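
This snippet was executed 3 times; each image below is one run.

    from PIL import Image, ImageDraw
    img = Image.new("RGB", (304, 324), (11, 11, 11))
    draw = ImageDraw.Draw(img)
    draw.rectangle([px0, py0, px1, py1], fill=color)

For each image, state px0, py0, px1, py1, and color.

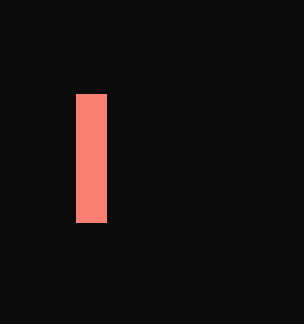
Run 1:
px0 = 76; py0 = 94; px1 = 106; py1 = 222; color = 'salmon'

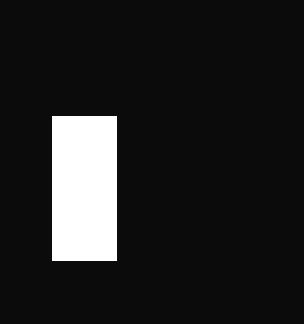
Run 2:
px0 = 52; py0 = 116; px1 = 116; py1 = 260; color = 'white'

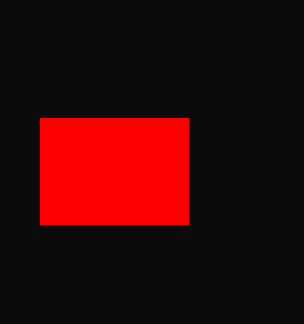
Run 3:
px0 = 40, py0 = 118, px1 = 188, py1 = 224, color = 'red'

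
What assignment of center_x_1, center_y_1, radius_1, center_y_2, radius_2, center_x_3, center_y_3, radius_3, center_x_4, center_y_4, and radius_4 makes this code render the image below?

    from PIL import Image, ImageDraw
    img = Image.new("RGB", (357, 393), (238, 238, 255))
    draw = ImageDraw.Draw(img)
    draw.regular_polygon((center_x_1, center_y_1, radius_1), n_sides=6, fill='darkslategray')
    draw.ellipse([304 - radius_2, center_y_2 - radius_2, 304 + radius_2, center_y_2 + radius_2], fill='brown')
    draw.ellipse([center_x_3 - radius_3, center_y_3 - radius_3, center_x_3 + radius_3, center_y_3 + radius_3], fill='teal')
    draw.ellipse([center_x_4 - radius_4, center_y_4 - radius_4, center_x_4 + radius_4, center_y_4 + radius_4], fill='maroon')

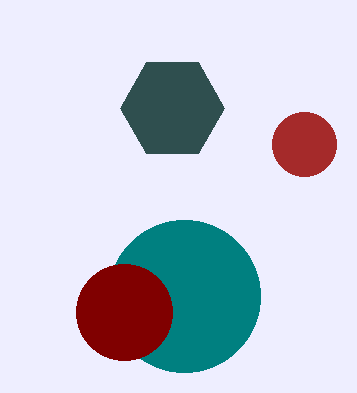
center_x_1 = 172
center_y_1 = 108
radius_1 = 52
center_y_2 = 144
radius_2 = 32
center_x_3 = 184
center_y_3 = 296
radius_3 = 76
center_x_4 = 124
center_y_4 = 312
radius_4 = 48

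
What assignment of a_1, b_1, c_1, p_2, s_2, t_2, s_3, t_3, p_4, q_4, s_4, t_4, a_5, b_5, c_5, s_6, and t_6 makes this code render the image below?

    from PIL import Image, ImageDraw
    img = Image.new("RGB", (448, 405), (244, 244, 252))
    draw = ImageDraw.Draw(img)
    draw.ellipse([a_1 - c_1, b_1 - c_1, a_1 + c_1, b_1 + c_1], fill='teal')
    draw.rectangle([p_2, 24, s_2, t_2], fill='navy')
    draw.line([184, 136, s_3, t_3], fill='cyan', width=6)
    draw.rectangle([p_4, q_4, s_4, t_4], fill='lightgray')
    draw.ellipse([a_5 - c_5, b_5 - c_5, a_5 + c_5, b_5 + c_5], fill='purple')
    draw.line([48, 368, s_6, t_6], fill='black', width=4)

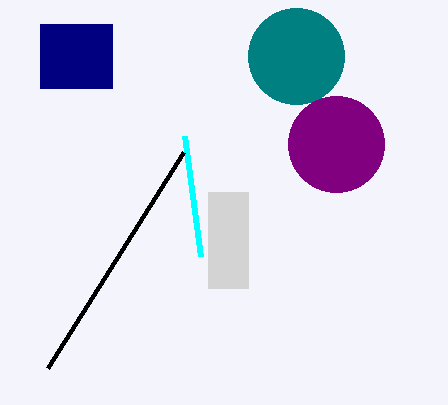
a_1 = 296
b_1 = 56
c_1 = 48
p_2 = 40
s_2 = 112
t_2 = 88
s_3 = 200
t_3 = 256
p_4 = 208
q_4 = 192
s_4 = 248
t_4 = 288
a_5 = 336
b_5 = 144
c_5 = 48
s_6 = 184
t_6 = 152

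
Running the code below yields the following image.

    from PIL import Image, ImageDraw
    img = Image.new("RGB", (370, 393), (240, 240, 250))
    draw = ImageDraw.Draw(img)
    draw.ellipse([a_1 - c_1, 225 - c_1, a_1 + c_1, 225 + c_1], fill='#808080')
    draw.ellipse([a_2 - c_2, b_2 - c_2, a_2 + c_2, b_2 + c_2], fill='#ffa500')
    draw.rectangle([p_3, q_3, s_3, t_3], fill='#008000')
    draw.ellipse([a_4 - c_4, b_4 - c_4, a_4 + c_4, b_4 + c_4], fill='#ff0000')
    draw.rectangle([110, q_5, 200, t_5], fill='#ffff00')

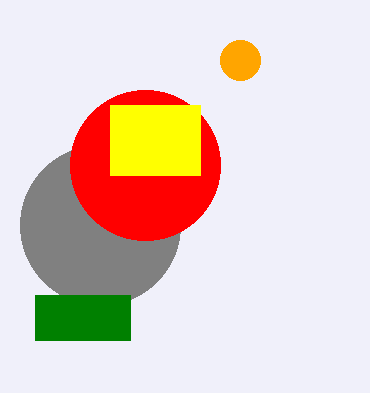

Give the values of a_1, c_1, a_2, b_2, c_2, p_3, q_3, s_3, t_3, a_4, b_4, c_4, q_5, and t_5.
a_1 = 100
c_1 = 80
a_2 = 240
b_2 = 60
c_2 = 20
p_3 = 35
q_3 = 295
s_3 = 130
t_3 = 340
a_4 = 145
b_4 = 165
c_4 = 75
q_5 = 105
t_5 = 175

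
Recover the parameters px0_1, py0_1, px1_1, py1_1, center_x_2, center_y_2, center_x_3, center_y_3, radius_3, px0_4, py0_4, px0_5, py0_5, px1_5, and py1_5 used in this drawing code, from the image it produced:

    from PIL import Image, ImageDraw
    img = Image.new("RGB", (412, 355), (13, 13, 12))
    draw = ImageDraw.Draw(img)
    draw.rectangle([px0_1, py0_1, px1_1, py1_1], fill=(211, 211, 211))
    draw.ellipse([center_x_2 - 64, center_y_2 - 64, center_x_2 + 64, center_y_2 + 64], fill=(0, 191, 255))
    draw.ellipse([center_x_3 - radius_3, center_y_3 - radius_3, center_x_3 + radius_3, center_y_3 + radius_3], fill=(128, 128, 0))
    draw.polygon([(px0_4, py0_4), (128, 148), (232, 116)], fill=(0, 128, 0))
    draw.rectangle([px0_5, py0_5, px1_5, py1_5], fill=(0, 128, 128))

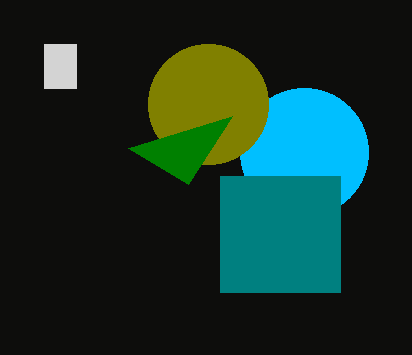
px0_1 = 44
py0_1 = 44
px1_1 = 76
py1_1 = 88
center_x_2 = 304
center_y_2 = 152
center_x_3 = 208
center_y_3 = 104
radius_3 = 60
px0_4 = 188
py0_4 = 184
px0_5 = 220
py0_5 = 176
px1_5 = 340
py1_5 = 292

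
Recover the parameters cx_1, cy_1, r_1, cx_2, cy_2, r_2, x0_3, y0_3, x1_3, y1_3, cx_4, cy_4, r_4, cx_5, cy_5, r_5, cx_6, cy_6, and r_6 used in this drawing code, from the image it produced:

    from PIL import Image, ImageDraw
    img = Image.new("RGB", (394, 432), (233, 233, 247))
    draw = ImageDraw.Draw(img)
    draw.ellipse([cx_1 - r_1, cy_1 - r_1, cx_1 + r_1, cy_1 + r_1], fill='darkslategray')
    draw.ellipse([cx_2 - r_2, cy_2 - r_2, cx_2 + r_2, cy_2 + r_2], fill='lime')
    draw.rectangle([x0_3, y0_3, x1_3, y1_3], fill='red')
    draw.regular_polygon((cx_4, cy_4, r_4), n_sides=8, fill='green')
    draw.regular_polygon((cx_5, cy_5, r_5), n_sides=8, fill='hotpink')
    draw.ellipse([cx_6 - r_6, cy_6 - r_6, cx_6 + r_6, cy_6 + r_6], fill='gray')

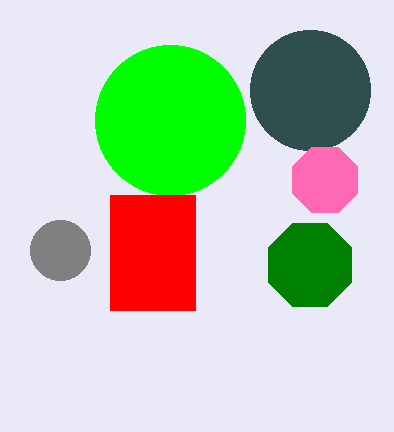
cx_1 = 310, cy_1 = 90, r_1 = 60, cx_2 = 170, cy_2 = 120, r_2 = 75, x0_3 = 110, y0_3 = 195, x1_3 = 195, y1_3 = 310, cx_4 = 310, cy_4 = 265, r_4 = 45, cx_5 = 325, cy_5 = 180, r_5 = 35, cx_6 = 60, cy_6 = 250, r_6 = 30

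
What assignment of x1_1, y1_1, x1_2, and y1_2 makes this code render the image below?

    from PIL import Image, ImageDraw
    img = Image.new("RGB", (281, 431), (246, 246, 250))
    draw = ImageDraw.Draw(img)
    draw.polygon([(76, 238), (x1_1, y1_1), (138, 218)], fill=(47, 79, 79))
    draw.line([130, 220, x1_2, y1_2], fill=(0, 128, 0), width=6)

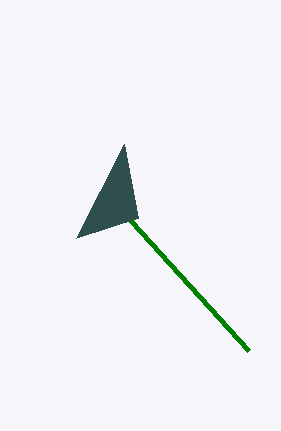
x1_1 = 124; y1_1 = 144; x1_2 = 248; y1_2 = 350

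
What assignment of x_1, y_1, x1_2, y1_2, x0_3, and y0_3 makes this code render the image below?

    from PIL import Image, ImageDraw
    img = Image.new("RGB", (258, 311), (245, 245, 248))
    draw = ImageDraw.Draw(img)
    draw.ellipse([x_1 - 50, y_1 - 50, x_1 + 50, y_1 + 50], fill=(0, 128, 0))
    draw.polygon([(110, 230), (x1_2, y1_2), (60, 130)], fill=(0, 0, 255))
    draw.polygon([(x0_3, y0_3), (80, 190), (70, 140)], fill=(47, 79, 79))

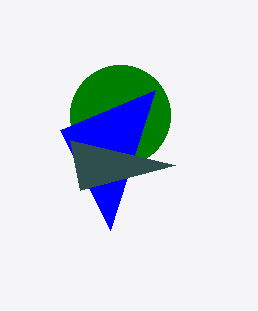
x_1 = 120; y_1 = 115; x1_2 = 155; y1_2 = 90; x0_3 = 175; y0_3 = 165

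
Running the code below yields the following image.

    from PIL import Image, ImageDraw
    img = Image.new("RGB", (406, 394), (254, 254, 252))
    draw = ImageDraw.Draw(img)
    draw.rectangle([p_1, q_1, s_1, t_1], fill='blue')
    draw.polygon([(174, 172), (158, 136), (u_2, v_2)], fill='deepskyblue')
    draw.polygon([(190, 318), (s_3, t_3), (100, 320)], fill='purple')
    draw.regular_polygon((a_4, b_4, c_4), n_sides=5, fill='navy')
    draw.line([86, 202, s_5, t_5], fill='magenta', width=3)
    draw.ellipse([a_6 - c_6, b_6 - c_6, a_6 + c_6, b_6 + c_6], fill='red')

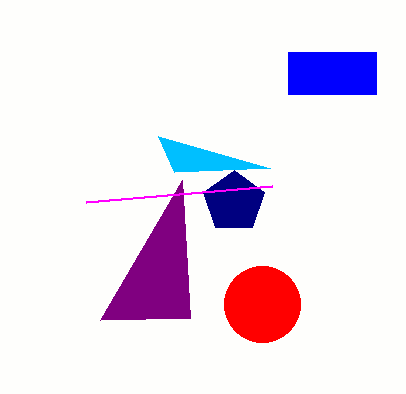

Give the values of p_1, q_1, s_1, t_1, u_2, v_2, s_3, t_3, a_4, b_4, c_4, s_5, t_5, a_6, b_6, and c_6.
p_1 = 288, q_1 = 52, s_1 = 376, t_1 = 94, u_2 = 270, v_2 = 168, s_3 = 182, t_3 = 180, a_4 = 234, b_4 = 202, c_4 = 32, s_5 = 272, t_5 = 186, a_6 = 262, b_6 = 304, c_6 = 38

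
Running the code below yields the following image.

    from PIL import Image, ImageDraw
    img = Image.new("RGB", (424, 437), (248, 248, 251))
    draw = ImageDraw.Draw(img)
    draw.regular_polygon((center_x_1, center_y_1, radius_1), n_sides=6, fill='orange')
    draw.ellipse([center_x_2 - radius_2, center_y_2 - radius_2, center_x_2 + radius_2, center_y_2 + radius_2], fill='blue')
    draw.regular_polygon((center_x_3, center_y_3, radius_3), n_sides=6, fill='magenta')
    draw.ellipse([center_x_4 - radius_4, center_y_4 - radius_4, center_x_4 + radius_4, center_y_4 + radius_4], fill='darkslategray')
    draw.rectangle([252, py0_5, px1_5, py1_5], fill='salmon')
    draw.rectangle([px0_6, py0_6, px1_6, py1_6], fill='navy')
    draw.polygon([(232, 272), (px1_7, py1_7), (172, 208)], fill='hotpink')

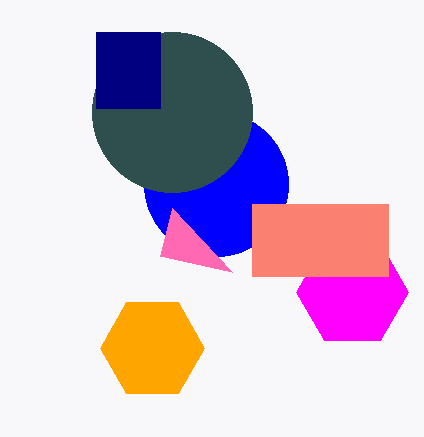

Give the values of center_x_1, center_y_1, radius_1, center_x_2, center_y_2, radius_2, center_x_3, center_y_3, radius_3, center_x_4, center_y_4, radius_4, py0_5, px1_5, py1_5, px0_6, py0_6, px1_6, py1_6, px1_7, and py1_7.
center_x_1 = 152; center_y_1 = 348; radius_1 = 52; center_x_2 = 216; center_y_2 = 184; radius_2 = 72; center_x_3 = 352; center_y_3 = 292; radius_3 = 56; center_x_4 = 172; center_y_4 = 112; radius_4 = 80; py0_5 = 204; px1_5 = 388; py1_5 = 276; px0_6 = 96; py0_6 = 32; px1_6 = 160; py1_6 = 108; px1_7 = 160; py1_7 = 256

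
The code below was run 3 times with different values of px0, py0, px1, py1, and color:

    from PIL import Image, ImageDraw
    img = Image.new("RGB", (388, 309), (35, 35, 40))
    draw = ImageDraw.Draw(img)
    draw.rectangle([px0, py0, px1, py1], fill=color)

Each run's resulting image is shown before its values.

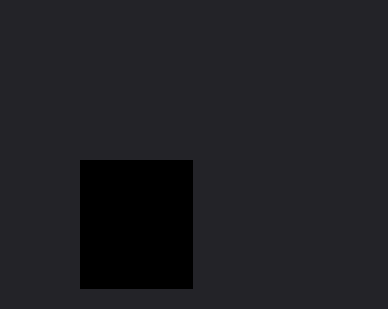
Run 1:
px0 = 80; py0 = 160; px1 = 192; py1 = 288; color = 'black'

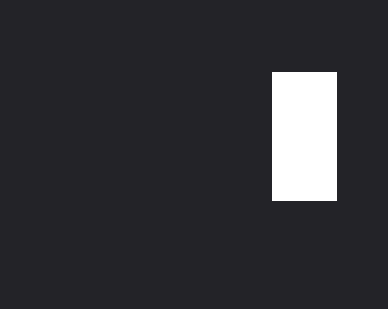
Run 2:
px0 = 272
py0 = 72
px1 = 336
py1 = 200
color = 'white'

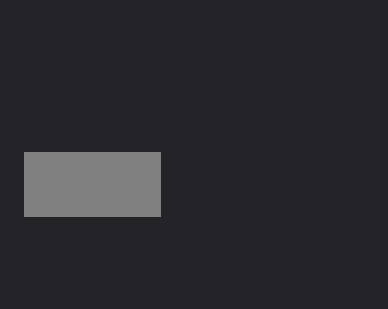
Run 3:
px0 = 24, py0 = 152, px1 = 160, py1 = 216, color = 'gray'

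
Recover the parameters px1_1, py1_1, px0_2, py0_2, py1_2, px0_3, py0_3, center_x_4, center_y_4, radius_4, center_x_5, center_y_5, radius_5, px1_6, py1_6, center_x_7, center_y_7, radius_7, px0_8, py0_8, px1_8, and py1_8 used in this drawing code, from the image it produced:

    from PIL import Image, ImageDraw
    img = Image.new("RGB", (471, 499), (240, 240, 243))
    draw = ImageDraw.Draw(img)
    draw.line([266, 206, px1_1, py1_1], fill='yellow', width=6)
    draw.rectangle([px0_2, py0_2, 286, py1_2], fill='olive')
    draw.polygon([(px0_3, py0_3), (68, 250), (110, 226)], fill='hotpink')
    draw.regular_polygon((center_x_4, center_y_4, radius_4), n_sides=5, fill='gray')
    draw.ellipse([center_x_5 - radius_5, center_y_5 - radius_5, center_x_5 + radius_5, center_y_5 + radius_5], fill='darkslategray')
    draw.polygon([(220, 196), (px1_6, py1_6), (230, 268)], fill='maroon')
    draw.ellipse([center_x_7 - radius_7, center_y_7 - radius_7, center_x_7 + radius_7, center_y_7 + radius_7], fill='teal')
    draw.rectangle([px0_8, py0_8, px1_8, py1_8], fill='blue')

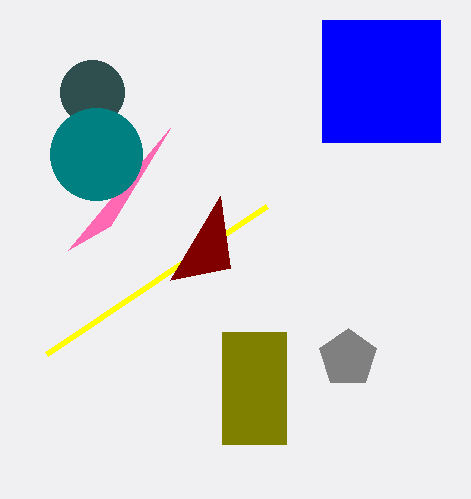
px1_1 = 46, py1_1 = 354, px0_2 = 222, py0_2 = 332, py1_2 = 444, px0_3 = 170, py0_3 = 128, center_x_4 = 348, center_y_4 = 358, radius_4 = 30, center_x_5 = 92, center_y_5 = 92, radius_5 = 32, px1_6 = 170, py1_6 = 280, center_x_7 = 96, center_y_7 = 154, radius_7 = 46, px0_8 = 322, py0_8 = 20, px1_8 = 440, py1_8 = 142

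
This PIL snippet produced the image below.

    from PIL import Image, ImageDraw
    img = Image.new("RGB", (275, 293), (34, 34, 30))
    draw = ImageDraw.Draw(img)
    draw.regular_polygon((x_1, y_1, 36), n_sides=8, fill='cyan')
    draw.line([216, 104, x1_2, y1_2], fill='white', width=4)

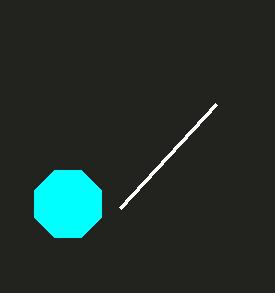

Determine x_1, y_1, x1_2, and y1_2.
x_1 = 68; y_1 = 204; x1_2 = 120; y1_2 = 208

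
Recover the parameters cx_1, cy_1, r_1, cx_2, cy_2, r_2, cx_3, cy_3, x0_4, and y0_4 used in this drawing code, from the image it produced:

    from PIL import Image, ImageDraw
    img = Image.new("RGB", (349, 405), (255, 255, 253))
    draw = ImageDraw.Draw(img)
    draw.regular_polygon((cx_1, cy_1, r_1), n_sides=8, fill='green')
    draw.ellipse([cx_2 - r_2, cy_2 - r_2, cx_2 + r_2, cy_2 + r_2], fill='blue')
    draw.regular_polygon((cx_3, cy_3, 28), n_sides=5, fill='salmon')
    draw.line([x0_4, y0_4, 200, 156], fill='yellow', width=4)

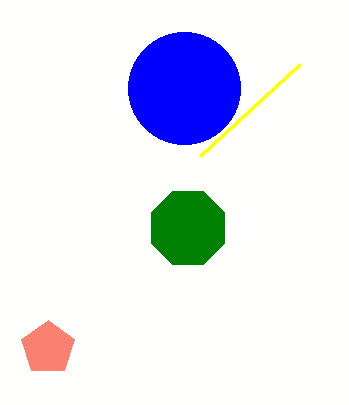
cx_1 = 188
cy_1 = 228
r_1 = 40
cx_2 = 184
cy_2 = 88
r_2 = 56
cx_3 = 48
cy_3 = 348
x0_4 = 300
y0_4 = 64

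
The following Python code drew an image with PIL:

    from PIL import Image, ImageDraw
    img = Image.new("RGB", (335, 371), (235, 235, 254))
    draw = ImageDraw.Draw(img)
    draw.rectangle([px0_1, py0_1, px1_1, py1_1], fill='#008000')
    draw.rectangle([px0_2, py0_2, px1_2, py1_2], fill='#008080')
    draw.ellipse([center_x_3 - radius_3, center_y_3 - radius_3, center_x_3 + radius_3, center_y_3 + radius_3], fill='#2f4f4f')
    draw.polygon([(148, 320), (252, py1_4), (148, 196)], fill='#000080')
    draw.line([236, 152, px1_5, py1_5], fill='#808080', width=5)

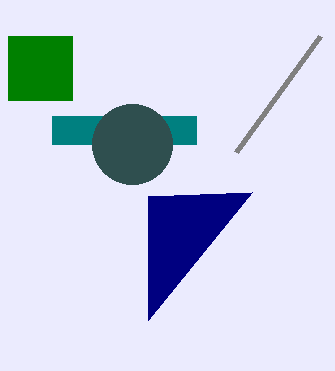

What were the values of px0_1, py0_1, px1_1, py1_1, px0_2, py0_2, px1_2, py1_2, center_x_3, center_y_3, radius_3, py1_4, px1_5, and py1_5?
px0_1 = 8, py0_1 = 36, px1_1 = 72, py1_1 = 100, px0_2 = 52, py0_2 = 116, px1_2 = 196, py1_2 = 144, center_x_3 = 132, center_y_3 = 144, radius_3 = 40, py1_4 = 192, px1_5 = 320, py1_5 = 36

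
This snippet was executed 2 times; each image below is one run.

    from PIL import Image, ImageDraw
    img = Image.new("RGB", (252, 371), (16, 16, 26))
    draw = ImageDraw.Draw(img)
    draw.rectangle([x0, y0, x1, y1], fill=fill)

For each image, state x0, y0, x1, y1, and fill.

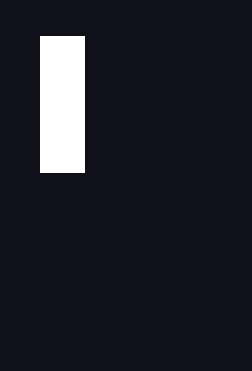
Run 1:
x0 = 40
y0 = 36
x1 = 84
y1 = 172
fill = 'white'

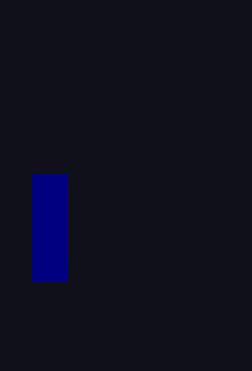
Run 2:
x0 = 32, y0 = 174, x1 = 66, y1 = 280, fill = 'navy'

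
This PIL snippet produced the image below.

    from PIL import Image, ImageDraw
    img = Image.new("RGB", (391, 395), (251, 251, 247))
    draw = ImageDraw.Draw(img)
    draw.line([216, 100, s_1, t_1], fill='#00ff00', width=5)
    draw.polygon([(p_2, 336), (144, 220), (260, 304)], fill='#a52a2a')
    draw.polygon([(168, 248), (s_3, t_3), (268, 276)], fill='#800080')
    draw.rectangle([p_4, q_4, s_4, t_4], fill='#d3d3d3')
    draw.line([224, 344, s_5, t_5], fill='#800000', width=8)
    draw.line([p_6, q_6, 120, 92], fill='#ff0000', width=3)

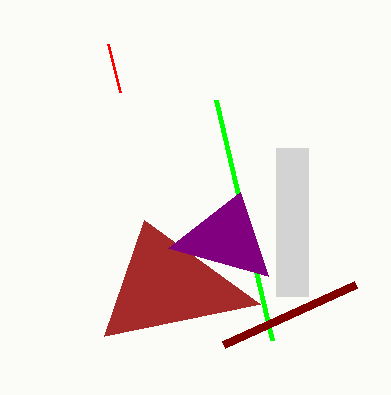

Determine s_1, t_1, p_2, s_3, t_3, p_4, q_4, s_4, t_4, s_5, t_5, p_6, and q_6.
s_1 = 272; t_1 = 340; p_2 = 104; s_3 = 240; t_3 = 192; p_4 = 276; q_4 = 148; s_4 = 308; t_4 = 296; s_5 = 356; t_5 = 284; p_6 = 108; q_6 = 44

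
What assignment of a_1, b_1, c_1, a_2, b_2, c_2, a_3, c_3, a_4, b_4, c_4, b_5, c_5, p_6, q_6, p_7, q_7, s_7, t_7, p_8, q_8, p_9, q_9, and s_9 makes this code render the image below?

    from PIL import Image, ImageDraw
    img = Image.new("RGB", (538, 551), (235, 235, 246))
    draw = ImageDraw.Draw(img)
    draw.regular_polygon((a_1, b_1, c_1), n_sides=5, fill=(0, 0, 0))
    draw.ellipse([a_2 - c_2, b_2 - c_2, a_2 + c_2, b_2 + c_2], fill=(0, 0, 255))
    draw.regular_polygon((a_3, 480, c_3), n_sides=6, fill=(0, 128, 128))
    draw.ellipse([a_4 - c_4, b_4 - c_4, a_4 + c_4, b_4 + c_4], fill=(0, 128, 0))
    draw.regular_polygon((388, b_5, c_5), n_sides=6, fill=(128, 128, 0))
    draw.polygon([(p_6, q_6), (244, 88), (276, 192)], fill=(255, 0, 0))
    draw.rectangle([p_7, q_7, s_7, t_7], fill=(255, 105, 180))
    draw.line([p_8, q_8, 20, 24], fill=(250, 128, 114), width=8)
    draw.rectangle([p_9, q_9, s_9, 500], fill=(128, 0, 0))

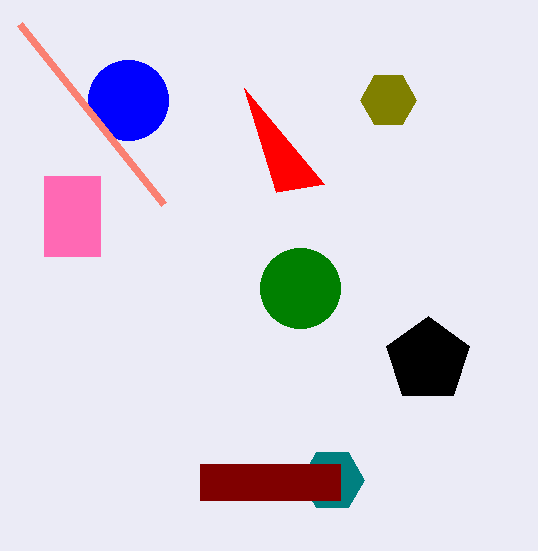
a_1 = 428, b_1 = 360, c_1 = 44, a_2 = 128, b_2 = 100, c_2 = 40, a_3 = 332, c_3 = 32, a_4 = 300, b_4 = 288, c_4 = 40, b_5 = 100, c_5 = 28, p_6 = 324, q_6 = 184, p_7 = 44, q_7 = 176, s_7 = 100, t_7 = 256, p_8 = 164, q_8 = 204, p_9 = 200, q_9 = 464, s_9 = 340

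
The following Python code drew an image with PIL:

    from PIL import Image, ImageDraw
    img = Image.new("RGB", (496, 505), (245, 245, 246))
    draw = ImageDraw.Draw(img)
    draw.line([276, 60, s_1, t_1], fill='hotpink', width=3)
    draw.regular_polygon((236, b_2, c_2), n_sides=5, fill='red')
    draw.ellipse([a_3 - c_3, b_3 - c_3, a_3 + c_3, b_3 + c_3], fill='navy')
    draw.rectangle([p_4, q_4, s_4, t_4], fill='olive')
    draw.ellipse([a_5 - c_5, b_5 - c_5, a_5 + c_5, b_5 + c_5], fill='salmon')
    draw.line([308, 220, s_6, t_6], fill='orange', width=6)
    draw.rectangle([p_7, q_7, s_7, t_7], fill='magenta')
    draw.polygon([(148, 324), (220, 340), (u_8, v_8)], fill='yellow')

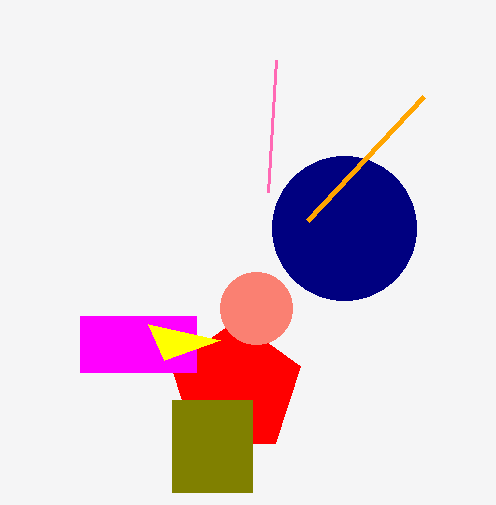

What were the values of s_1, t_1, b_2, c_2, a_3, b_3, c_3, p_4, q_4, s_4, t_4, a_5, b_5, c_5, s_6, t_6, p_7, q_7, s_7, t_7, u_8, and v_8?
s_1 = 268; t_1 = 192; b_2 = 388; c_2 = 68; a_3 = 344; b_3 = 228; c_3 = 72; p_4 = 172; q_4 = 400; s_4 = 252; t_4 = 492; a_5 = 256; b_5 = 308; c_5 = 36; s_6 = 424; t_6 = 96; p_7 = 80; q_7 = 316; s_7 = 196; t_7 = 372; u_8 = 164; v_8 = 360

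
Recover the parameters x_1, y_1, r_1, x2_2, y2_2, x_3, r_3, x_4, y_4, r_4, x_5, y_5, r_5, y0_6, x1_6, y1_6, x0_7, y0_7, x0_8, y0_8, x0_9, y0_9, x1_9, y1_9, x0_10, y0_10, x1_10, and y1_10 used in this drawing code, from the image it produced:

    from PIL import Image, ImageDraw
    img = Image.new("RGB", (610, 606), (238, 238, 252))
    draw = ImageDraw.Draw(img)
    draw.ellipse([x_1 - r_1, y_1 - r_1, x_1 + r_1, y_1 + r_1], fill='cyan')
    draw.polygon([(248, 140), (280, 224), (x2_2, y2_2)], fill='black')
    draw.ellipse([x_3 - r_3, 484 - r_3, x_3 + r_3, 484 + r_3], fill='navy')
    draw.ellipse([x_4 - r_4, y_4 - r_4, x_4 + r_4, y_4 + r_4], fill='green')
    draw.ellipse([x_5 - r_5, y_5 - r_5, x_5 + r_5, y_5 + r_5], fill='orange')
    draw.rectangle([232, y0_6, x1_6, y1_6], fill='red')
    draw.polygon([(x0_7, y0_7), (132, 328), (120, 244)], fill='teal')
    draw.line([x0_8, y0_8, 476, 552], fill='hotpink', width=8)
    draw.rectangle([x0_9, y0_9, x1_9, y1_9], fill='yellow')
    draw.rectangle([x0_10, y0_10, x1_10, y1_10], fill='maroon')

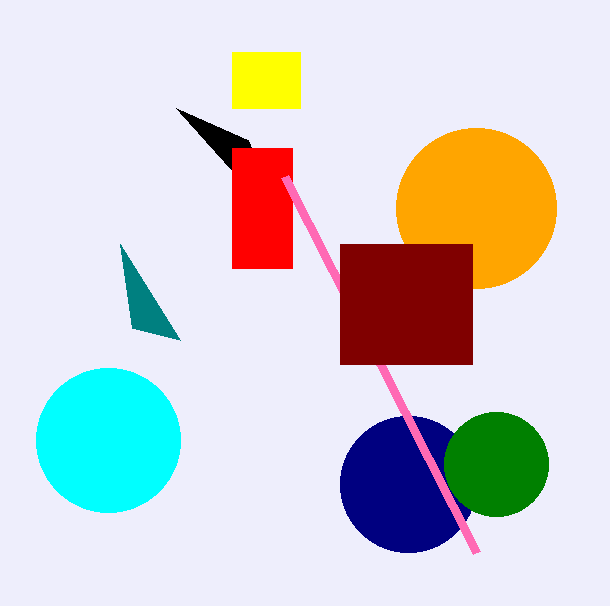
x_1 = 108, y_1 = 440, r_1 = 72, x2_2 = 176, y2_2 = 108, x_3 = 408, r_3 = 68, x_4 = 496, y_4 = 464, r_4 = 52, x_5 = 476, y_5 = 208, r_5 = 80, y0_6 = 148, x1_6 = 292, y1_6 = 268, x0_7 = 180, y0_7 = 340, x0_8 = 284, y0_8 = 176, x0_9 = 232, y0_9 = 52, x1_9 = 300, y1_9 = 108, x0_10 = 340, y0_10 = 244, x1_10 = 472, y1_10 = 364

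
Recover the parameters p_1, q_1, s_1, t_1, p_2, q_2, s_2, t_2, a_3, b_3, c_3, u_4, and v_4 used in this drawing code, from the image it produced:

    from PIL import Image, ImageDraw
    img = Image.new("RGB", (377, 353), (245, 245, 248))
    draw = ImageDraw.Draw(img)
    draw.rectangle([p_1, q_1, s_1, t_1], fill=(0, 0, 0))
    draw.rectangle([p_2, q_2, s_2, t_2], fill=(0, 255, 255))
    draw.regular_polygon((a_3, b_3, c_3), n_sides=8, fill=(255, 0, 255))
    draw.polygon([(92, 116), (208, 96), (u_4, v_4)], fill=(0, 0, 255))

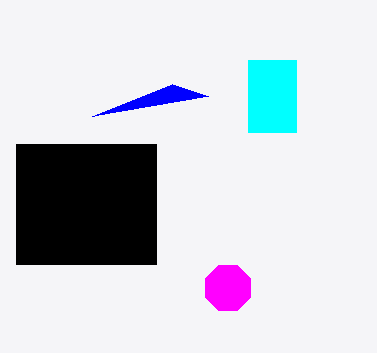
p_1 = 16
q_1 = 144
s_1 = 156
t_1 = 264
p_2 = 248
q_2 = 60
s_2 = 296
t_2 = 132
a_3 = 228
b_3 = 288
c_3 = 24
u_4 = 172
v_4 = 84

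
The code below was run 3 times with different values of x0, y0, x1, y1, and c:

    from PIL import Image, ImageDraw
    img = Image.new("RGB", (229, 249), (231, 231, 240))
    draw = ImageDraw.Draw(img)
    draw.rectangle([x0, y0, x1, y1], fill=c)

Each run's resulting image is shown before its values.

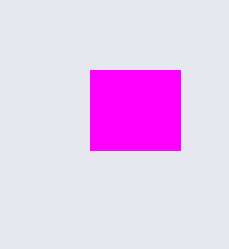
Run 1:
x0 = 90
y0 = 70
x1 = 180
y1 = 150
c = 'magenta'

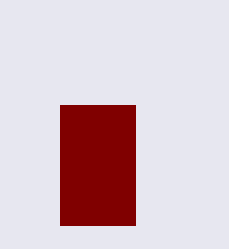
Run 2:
x0 = 60
y0 = 105
x1 = 135
y1 = 225
c = 'maroon'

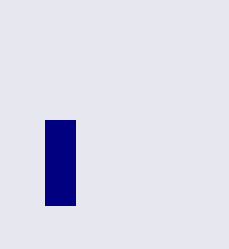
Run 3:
x0 = 45, y0 = 120, x1 = 75, y1 = 205, c = 'navy'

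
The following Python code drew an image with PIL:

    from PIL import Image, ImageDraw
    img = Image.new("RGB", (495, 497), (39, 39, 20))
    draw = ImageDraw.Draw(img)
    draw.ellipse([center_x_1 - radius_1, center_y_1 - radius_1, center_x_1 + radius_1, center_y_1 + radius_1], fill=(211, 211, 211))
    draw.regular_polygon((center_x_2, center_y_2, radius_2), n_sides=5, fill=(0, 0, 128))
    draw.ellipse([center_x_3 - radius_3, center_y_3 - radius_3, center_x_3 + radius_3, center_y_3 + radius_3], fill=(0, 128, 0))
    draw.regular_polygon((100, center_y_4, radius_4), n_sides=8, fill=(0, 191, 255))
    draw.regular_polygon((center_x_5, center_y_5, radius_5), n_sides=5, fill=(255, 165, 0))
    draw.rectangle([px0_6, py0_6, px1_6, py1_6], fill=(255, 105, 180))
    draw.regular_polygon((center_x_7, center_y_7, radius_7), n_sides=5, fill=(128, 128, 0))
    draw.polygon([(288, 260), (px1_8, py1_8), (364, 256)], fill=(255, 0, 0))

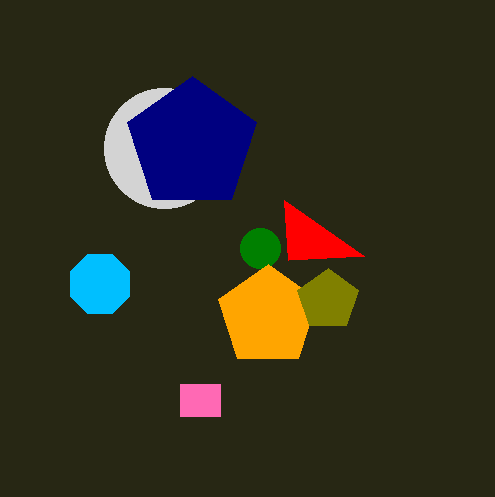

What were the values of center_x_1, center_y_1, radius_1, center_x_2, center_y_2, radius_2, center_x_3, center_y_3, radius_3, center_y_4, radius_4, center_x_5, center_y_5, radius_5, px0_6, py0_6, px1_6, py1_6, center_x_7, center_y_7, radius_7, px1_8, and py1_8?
center_x_1 = 164, center_y_1 = 148, radius_1 = 60, center_x_2 = 192, center_y_2 = 144, radius_2 = 68, center_x_3 = 260, center_y_3 = 248, radius_3 = 20, center_y_4 = 284, radius_4 = 32, center_x_5 = 268, center_y_5 = 316, radius_5 = 52, px0_6 = 180, py0_6 = 384, px1_6 = 220, py1_6 = 416, center_x_7 = 328, center_y_7 = 300, radius_7 = 32, px1_8 = 284, py1_8 = 200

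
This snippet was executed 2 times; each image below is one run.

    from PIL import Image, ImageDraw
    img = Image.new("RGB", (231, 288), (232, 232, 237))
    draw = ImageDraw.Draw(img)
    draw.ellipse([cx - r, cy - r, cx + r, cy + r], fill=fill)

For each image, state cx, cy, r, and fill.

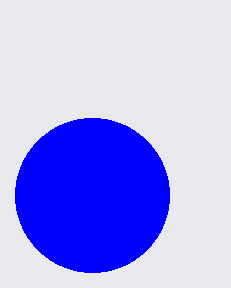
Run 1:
cx = 92
cy = 195
r = 77
fill = 'blue'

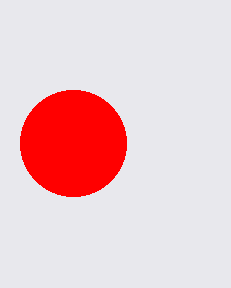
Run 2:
cx = 73; cy = 143; r = 53; fill = 'red'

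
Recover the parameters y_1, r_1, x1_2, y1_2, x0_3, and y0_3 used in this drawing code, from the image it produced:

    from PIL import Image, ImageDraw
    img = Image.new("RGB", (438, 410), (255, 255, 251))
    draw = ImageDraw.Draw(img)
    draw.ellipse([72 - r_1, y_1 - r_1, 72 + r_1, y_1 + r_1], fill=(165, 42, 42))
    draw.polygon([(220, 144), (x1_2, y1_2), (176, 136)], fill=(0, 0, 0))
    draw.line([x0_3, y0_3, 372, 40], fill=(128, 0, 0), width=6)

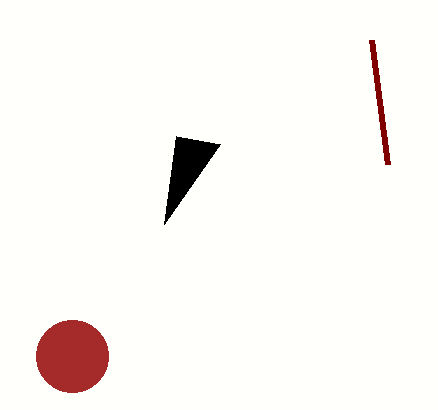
y_1 = 356, r_1 = 36, x1_2 = 164, y1_2 = 224, x0_3 = 388, y0_3 = 164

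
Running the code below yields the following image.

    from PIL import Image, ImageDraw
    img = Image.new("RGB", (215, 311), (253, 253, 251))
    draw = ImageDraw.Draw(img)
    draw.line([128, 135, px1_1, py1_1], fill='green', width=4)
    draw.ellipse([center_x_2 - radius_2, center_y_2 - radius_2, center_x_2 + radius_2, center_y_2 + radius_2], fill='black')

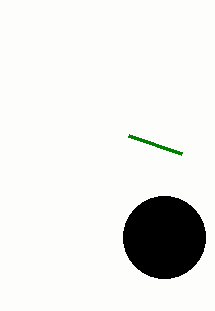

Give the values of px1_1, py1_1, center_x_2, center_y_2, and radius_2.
px1_1 = 181
py1_1 = 153
center_x_2 = 164
center_y_2 = 237
radius_2 = 41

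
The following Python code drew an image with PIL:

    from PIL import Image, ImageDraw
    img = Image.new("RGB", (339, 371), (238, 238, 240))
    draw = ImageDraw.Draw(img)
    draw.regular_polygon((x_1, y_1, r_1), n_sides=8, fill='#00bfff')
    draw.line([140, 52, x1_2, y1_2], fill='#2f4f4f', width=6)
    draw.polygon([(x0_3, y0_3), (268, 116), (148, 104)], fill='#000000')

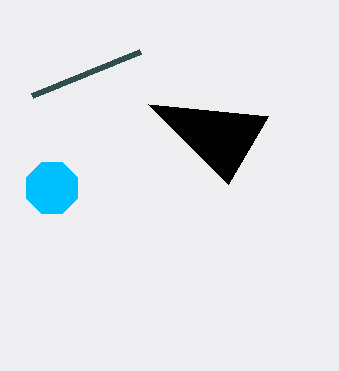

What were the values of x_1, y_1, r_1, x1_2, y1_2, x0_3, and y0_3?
x_1 = 52, y_1 = 188, r_1 = 28, x1_2 = 32, y1_2 = 96, x0_3 = 228, y0_3 = 184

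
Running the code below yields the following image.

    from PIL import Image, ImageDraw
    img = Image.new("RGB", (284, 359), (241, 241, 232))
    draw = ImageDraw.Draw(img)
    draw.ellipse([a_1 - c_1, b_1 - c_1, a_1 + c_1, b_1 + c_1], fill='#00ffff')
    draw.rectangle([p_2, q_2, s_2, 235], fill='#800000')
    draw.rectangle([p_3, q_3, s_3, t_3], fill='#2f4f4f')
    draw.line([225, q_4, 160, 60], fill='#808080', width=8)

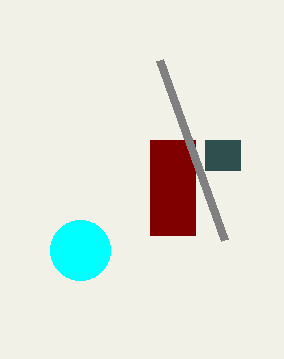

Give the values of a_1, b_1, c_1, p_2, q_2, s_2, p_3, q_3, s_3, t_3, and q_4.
a_1 = 80, b_1 = 250, c_1 = 30, p_2 = 150, q_2 = 140, s_2 = 195, p_3 = 205, q_3 = 140, s_3 = 240, t_3 = 170, q_4 = 240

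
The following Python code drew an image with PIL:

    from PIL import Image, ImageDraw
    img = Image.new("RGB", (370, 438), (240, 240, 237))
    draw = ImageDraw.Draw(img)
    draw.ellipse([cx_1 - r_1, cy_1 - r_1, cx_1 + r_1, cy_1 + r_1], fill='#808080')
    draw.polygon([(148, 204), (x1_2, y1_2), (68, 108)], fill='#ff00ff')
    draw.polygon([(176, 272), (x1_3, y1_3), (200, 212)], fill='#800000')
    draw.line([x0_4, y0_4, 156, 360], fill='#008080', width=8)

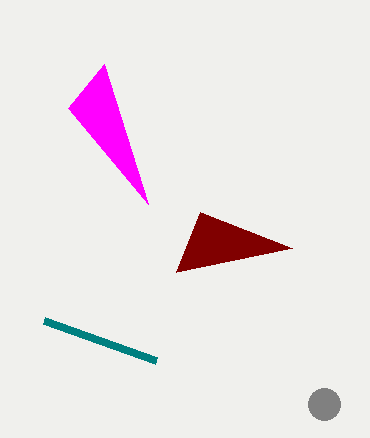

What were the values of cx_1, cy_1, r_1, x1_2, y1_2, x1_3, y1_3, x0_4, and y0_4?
cx_1 = 324, cy_1 = 404, r_1 = 16, x1_2 = 104, y1_2 = 64, x1_3 = 292, y1_3 = 248, x0_4 = 44, y0_4 = 320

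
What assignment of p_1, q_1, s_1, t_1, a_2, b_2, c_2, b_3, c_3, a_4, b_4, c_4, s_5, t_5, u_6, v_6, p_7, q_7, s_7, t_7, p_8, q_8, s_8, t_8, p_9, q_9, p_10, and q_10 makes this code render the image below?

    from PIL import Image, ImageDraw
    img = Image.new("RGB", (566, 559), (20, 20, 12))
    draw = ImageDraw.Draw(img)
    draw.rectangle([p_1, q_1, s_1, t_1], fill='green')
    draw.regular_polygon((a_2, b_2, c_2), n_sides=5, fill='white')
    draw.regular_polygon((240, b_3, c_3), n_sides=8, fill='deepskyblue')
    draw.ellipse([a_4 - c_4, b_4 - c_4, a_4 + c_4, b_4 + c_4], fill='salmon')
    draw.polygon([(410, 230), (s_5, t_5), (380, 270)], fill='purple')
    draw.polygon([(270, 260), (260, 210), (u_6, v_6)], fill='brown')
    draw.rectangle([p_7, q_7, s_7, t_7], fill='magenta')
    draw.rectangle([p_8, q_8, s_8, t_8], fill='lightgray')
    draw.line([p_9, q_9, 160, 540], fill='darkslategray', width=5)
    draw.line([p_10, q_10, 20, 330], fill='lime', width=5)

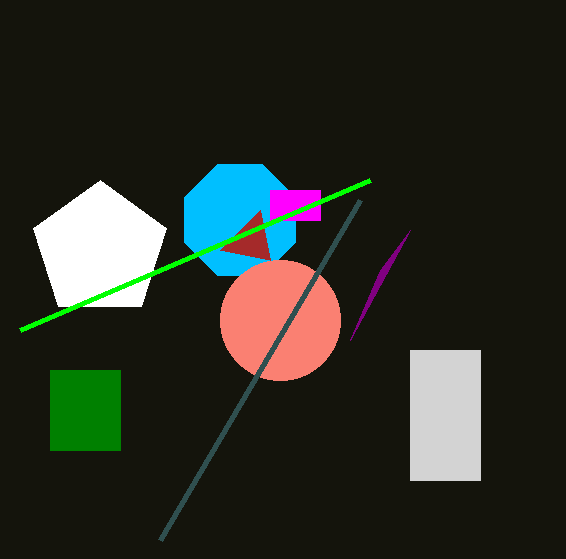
p_1 = 50; q_1 = 370; s_1 = 120; t_1 = 450; a_2 = 100; b_2 = 250; c_2 = 70; b_3 = 220; c_3 = 60; a_4 = 280; b_4 = 320; c_4 = 60; s_5 = 350; t_5 = 340; u_6 = 220; v_6 = 250; p_7 = 270; q_7 = 190; s_7 = 320; t_7 = 220; p_8 = 410; q_8 = 350; s_8 = 480; t_8 = 480; p_9 = 360; q_9 = 200; p_10 = 370; q_10 = 180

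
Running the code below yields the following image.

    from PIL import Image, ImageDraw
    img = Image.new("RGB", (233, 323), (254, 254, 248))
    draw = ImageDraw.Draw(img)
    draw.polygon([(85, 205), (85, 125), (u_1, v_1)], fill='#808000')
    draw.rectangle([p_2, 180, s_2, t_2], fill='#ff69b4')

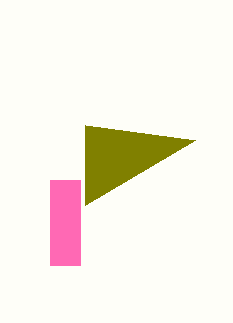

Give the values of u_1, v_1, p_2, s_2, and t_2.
u_1 = 195; v_1 = 140; p_2 = 50; s_2 = 80; t_2 = 265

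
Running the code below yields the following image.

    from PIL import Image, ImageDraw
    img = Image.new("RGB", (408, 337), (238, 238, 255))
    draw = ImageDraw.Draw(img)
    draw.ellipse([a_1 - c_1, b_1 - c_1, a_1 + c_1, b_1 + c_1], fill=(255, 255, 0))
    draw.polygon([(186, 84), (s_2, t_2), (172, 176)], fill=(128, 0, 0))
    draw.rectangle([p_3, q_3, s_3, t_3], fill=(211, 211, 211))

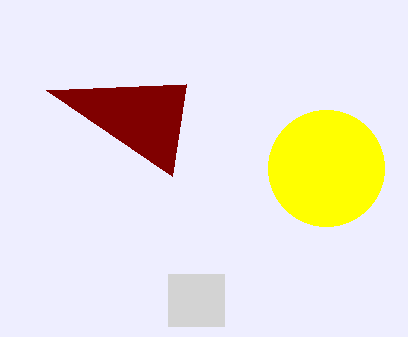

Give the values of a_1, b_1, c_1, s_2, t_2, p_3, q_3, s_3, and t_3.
a_1 = 326, b_1 = 168, c_1 = 58, s_2 = 46, t_2 = 90, p_3 = 168, q_3 = 274, s_3 = 224, t_3 = 326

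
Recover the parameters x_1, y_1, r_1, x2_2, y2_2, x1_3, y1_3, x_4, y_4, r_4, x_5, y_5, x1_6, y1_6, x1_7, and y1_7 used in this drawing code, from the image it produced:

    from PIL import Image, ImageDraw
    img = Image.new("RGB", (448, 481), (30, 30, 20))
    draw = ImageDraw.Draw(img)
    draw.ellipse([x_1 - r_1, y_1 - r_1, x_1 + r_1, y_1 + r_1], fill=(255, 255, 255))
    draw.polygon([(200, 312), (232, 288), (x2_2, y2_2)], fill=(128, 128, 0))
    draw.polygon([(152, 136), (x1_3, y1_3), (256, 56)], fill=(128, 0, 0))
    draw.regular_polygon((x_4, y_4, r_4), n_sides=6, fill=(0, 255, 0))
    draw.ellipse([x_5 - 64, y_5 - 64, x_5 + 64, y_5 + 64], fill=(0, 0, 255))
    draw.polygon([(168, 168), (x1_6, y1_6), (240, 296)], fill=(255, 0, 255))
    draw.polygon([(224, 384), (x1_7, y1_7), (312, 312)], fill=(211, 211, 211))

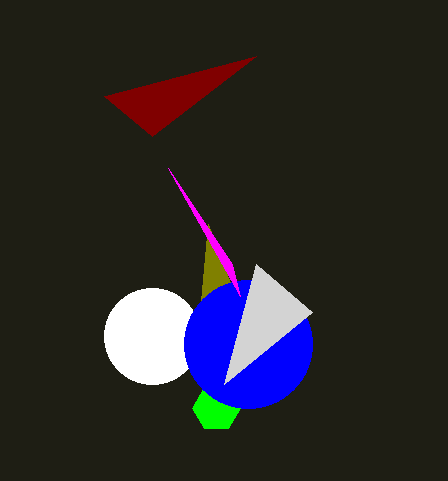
x_1 = 152
y_1 = 336
r_1 = 48
x2_2 = 208
y2_2 = 224
x1_3 = 104
y1_3 = 96
x_4 = 216
y_4 = 408
r_4 = 24
x_5 = 248
y_5 = 344
x1_6 = 232
y1_6 = 264
x1_7 = 256
y1_7 = 264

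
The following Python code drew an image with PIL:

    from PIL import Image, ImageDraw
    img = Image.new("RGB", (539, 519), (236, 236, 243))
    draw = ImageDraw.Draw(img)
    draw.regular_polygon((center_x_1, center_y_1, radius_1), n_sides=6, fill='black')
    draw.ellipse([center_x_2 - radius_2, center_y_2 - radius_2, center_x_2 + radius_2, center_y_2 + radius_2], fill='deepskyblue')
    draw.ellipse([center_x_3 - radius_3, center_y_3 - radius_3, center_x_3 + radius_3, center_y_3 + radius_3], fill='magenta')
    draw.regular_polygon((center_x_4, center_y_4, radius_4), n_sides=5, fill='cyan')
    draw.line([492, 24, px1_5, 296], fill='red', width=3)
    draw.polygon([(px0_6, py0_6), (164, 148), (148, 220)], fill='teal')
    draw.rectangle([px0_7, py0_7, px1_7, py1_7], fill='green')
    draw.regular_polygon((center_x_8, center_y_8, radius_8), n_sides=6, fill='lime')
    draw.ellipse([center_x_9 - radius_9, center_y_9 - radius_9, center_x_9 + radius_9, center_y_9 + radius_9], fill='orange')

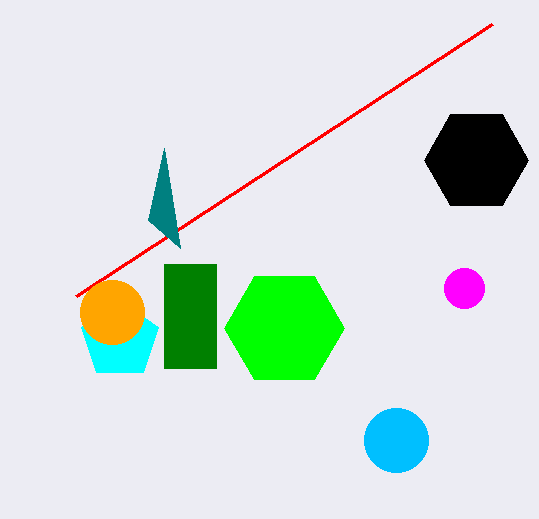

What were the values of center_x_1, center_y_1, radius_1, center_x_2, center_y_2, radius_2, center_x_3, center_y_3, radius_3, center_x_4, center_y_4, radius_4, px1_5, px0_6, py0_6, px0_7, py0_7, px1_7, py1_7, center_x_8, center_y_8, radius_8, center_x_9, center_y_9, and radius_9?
center_x_1 = 476, center_y_1 = 160, radius_1 = 52, center_x_2 = 396, center_y_2 = 440, radius_2 = 32, center_x_3 = 464, center_y_3 = 288, radius_3 = 20, center_x_4 = 120, center_y_4 = 340, radius_4 = 40, px1_5 = 76, px0_6 = 180, py0_6 = 248, px0_7 = 164, py0_7 = 264, px1_7 = 216, py1_7 = 368, center_x_8 = 284, center_y_8 = 328, radius_8 = 60, center_x_9 = 112, center_y_9 = 312, radius_9 = 32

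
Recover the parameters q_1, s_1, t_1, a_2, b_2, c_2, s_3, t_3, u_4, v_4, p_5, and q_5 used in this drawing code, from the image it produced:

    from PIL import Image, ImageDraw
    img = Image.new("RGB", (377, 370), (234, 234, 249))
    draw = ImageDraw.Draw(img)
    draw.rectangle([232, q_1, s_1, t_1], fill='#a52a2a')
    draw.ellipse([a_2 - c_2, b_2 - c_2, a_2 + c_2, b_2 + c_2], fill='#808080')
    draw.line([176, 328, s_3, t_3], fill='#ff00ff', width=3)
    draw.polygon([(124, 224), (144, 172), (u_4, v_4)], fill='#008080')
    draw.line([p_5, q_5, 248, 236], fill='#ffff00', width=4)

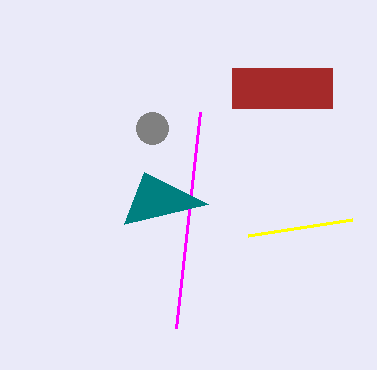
q_1 = 68
s_1 = 332
t_1 = 108
a_2 = 152
b_2 = 128
c_2 = 16
s_3 = 200
t_3 = 112
u_4 = 208
v_4 = 204
p_5 = 352
q_5 = 220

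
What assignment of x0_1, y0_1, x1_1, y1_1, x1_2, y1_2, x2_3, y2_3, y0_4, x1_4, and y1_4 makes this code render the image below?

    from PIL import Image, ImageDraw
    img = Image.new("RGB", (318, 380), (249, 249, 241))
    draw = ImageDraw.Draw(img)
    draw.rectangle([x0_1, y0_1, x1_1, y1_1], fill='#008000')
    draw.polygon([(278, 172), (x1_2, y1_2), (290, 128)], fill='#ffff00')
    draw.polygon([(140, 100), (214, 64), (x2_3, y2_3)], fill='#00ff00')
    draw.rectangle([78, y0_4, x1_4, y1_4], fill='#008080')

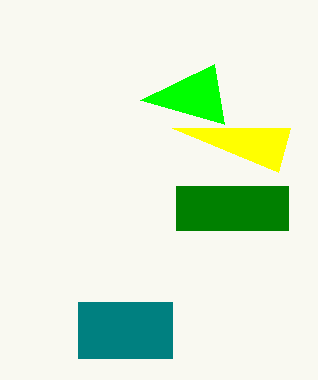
x0_1 = 176; y0_1 = 186; x1_1 = 288; y1_1 = 230; x1_2 = 172; y1_2 = 128; x2_3 = 224; y2_3 = 124; y0_4 = 302; x1_4 = 172; y1_4 = 358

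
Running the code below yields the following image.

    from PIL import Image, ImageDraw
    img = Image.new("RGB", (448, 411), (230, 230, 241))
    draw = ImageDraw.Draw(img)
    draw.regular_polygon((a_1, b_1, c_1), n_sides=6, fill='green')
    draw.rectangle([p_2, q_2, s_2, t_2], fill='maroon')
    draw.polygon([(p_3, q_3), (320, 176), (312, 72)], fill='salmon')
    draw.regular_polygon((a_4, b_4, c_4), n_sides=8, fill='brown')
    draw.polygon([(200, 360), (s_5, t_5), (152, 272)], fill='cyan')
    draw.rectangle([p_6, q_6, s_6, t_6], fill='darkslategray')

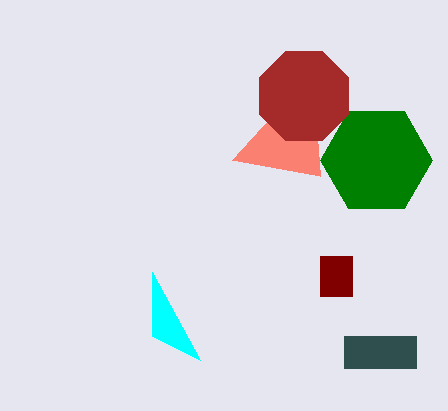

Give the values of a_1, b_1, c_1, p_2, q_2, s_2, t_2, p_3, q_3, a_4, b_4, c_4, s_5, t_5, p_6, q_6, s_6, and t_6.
a_1 = 376
b_1 = 160
c_1 = 56
p_2 = 320
q_2 = 256
s_2 = 352
t_2 = 296
p_3 = 232
q_3 = 160
a_4 = 304
b_4 = 96
c_4 = 48
s_5 = 152
t_5 = 336
p_6 = 344
q_6 = 336
s_6 = 416
t_6 = 368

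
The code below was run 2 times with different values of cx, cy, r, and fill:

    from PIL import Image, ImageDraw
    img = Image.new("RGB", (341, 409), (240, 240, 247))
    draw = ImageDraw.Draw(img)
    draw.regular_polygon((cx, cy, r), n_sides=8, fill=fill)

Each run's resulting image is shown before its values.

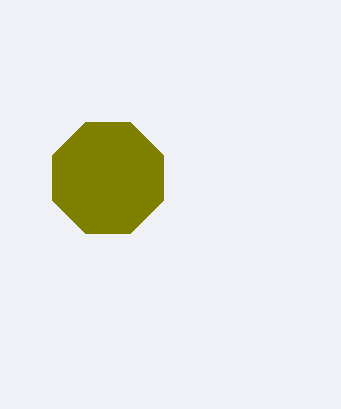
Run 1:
cx = 108
cy = 178
r = 60
fill = 'olive'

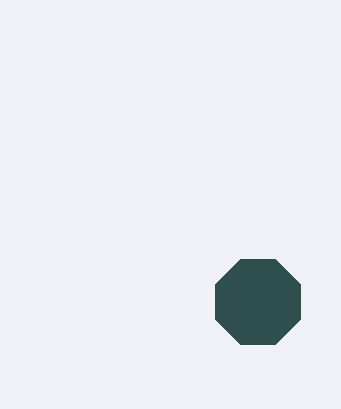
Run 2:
cx = 258
cy = 302
r = 46
fill = 'darkslategray'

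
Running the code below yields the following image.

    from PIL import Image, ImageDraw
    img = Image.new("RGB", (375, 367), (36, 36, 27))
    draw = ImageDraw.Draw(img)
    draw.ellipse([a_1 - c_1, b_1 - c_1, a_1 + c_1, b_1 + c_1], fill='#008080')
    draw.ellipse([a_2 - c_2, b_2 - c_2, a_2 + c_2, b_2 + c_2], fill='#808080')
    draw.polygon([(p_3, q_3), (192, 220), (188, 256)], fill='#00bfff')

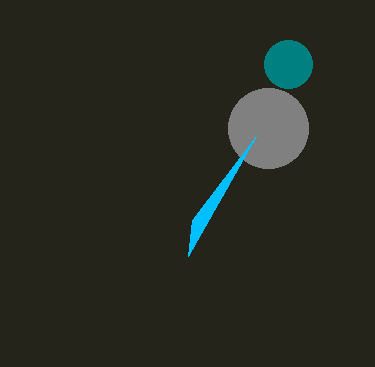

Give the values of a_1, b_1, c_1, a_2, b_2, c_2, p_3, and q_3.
a_1 = 288
b_1 = 64
c_1 = 24
a_2 = 268
b_2 = 128
c_2 = 40
p_3 = 256
q_3 = 136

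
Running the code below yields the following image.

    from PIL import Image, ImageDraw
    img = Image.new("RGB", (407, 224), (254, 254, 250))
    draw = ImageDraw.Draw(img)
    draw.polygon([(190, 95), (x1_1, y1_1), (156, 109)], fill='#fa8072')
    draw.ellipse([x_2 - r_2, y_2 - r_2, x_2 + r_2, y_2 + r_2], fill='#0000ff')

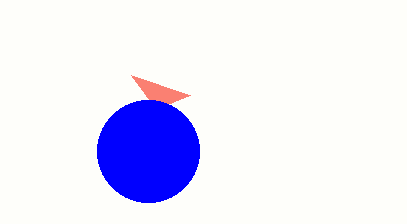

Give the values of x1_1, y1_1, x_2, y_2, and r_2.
x1_1 = 131; y1_1 = 75; x_2 = 148; y_2 = 151; r_2 = 51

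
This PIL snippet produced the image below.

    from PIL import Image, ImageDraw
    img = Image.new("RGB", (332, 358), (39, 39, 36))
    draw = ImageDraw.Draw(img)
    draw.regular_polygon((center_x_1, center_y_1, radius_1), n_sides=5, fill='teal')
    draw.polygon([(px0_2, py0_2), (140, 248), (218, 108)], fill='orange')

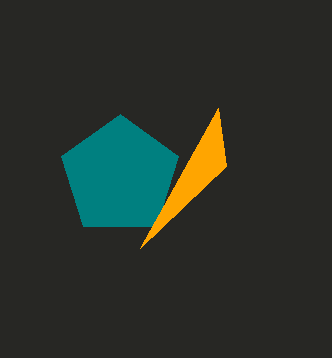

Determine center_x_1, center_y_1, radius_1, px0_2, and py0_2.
center_x_1 = 120; center_y_1 = 176; radius_1 = 62; px0_2 = 226; py0_2 = 166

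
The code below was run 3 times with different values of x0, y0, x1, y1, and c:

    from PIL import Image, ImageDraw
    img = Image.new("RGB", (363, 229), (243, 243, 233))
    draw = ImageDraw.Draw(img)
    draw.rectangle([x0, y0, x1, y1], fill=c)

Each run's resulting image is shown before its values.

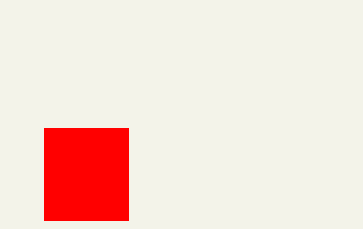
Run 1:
x0 = 44, y0 = 128, x1 = 128, y1 = 220, c = 'red'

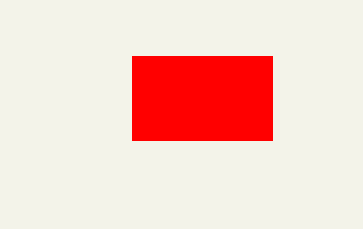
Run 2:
x0 = 132; y0 = 56; x1 = 272; y1 = 140; c = 'red'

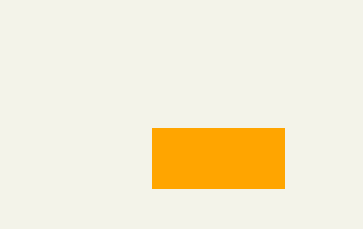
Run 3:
x0 = 152
y0 = 128
x1 = 284
y1 = 188
c = 'orange'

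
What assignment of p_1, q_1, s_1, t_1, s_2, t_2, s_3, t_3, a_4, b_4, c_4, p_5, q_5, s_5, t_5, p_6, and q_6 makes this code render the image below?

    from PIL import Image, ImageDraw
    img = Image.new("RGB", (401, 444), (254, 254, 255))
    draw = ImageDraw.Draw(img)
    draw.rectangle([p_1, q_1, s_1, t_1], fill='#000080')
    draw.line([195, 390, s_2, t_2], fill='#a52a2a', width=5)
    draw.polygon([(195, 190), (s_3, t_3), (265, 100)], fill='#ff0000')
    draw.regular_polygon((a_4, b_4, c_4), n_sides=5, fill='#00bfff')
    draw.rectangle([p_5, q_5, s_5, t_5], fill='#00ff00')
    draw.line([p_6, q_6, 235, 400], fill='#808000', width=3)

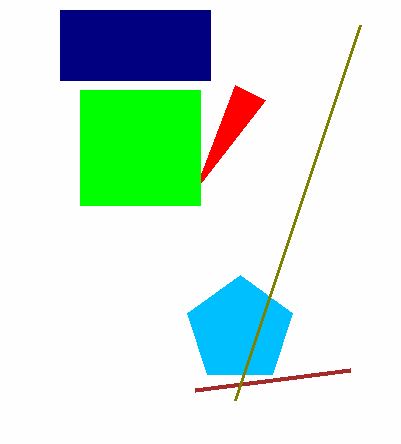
p_1 = 60, q_1 = 10, s_1 = 210, t_1 = 80, s_2 = 350, t_2 = 370, s_3 = 235, t_3 = 85, a_4 = 240, b_4 = 330, c_4 = 55, p_5 = 80, q_5 = 90, s_5 = 200, t_5 = 205, p_6 = 360, q_6 = 25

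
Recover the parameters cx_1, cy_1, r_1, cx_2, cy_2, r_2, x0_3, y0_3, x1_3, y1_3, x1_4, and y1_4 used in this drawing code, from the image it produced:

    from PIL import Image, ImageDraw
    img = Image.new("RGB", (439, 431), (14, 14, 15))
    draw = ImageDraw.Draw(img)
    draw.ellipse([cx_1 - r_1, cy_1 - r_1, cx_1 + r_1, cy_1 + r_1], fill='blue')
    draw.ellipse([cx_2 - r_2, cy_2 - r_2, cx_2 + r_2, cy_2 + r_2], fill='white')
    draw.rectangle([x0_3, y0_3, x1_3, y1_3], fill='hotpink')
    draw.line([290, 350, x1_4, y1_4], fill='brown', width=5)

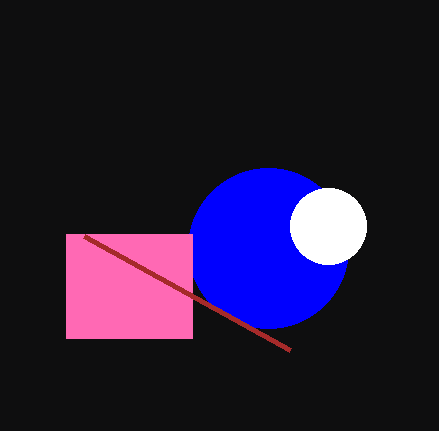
cx_1 = 268, cy_1 = 248, r_1 = 80, cx_2 = 328, cy_2 = 226, r_2 = 38, x0_3 = 66, y0_3 = 234, x1_3 = 192, y1_3 = 338, x1_4 = 84, y1_4 = 236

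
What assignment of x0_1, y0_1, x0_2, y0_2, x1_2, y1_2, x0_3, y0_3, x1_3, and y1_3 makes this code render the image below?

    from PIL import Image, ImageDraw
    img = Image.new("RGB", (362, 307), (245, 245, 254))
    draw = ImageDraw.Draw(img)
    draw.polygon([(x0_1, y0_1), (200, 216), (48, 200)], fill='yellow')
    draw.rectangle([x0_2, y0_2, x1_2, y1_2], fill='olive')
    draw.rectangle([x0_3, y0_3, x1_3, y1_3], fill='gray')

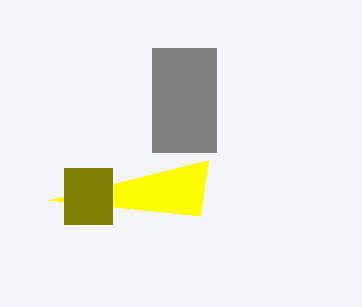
x0_1 = 208; y0_1 = 160; x0_2 = 64; y0_2 = 168; x1_2 = 112; y1_2 = 224; x0_3 = 152; y0_3 = 48; x1_3 = 216; y1_3 = 152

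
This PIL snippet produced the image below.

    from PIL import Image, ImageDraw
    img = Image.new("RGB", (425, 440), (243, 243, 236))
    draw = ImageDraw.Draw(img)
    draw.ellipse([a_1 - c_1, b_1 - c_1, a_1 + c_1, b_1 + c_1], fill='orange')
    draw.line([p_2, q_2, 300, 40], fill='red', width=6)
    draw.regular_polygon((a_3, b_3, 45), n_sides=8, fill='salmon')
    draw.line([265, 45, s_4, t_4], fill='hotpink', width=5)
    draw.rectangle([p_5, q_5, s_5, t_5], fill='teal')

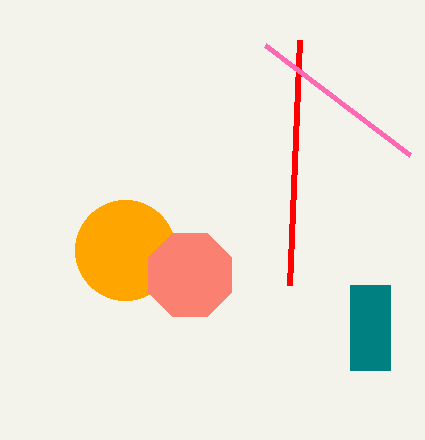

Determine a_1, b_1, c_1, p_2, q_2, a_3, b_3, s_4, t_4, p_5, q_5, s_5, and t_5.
a_1 = 125
b_1 = 250
c_1 = 50
p_2 = 290
q_2 = 285
a_3 = 190
b_3 = 275
s_4 = 410
t_4 = 155
p_5 = 350
q_5 = 285
s_5 = 390
t_5 = 370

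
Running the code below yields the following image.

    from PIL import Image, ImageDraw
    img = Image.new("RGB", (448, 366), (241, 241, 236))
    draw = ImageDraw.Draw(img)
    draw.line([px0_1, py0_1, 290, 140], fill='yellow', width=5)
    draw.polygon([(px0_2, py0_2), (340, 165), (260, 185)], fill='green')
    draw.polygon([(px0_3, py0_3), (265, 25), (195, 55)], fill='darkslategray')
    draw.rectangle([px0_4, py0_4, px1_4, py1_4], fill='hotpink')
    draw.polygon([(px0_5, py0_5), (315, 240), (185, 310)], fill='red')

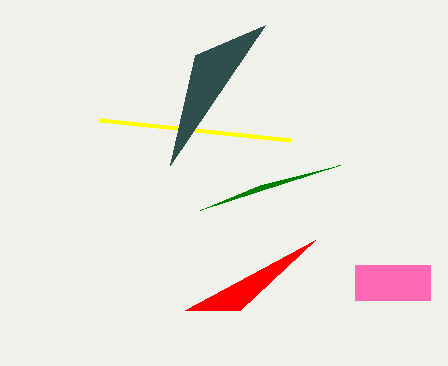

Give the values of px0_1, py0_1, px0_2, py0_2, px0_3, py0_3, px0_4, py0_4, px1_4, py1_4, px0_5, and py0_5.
px0_1 = 100; py0_1 = 120; px0_2 = 200; py0_2 = 210; px0_3 = 170; py0_3 = 165; px0_4 = 355; py0_4 = 265; px1_4 = 430; py1_4 = 300; px0_5 = 240; py0_5 = 310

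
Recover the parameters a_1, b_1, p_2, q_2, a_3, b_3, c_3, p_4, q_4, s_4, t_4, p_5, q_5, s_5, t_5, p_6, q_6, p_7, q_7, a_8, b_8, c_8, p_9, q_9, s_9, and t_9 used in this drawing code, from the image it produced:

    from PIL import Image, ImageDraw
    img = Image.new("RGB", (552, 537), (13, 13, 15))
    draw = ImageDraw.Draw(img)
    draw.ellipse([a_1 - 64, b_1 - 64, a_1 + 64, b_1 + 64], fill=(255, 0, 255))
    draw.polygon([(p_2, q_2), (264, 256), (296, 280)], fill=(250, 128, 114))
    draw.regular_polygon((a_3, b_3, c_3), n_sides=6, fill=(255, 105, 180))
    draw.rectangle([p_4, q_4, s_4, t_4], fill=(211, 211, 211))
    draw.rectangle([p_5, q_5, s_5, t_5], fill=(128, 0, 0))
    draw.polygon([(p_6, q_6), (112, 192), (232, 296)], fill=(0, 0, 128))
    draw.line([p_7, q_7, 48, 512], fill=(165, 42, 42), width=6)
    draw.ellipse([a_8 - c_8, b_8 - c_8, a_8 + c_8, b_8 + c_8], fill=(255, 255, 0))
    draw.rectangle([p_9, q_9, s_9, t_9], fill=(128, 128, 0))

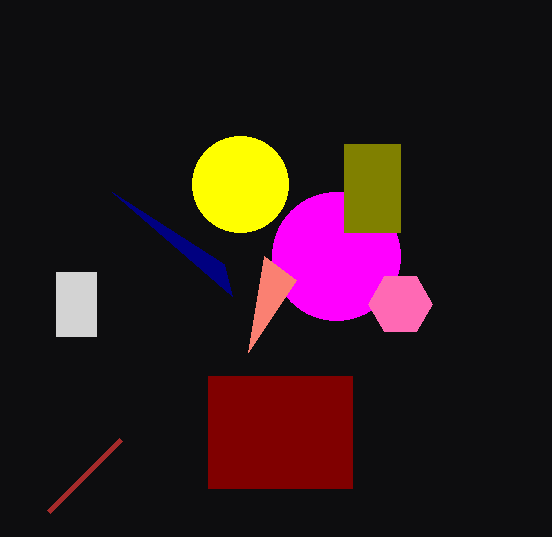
a_1 = 336, b_1 = 256, p_2 = 248, q_2 = 352, a_3 = 400, b_3 = 304, c_3 = 32, p_4 = 56, q_4 = 272, s_4 = 96, t_4 = 336, p_5 = 208, q_5 = 376, s_5 = 352, t_5 = 488, p_6 = 224, q_6 = 264, p_7 = 120, q_7 = 440, a_8 = 240, b_8 = 184, c_8 = 48, p_9 = 344, q_9 = 144, s_9 = 400, t_9 = 232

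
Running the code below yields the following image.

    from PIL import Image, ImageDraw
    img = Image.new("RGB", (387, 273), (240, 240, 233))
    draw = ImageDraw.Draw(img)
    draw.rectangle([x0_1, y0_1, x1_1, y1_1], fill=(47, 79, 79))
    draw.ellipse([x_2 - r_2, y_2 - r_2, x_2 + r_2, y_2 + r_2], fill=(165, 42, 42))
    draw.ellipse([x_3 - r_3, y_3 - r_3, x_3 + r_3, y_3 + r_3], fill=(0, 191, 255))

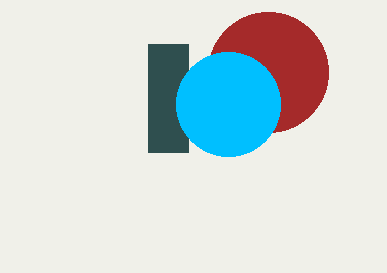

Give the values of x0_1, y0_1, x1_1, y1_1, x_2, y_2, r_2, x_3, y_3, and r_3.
x0_1 = 148, y0_1 = 44, x1_1 = 188, y1_1 = 152, x_2 = 268, y_2 = 72, r_2 = 60, x_3 = 228, y_3 = 104, r_3 = 52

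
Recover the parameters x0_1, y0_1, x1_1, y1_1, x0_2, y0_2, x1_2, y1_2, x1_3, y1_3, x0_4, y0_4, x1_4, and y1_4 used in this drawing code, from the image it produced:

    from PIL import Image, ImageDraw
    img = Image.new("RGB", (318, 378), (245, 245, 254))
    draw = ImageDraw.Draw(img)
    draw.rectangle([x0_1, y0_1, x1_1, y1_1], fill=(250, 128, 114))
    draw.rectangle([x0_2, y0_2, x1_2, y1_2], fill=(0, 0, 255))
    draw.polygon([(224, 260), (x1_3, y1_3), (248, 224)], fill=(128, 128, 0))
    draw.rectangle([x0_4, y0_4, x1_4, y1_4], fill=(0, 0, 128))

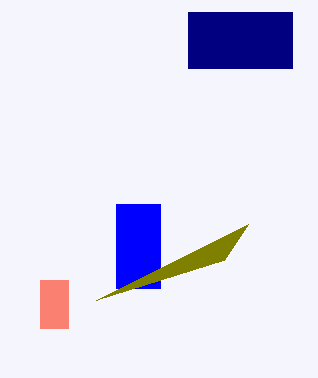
x0_1 = 40; y0_1 = 280; x1_1 = 68; y1_1 = 328; x0_2 = 116; y0_2 = 204; x1_2 = 160; y1_2 = 288; x1_3 = 96; y1_3 = 300; x0_4 = 188; y0_4 = 12; x1_4 = 292; y1_4 = 68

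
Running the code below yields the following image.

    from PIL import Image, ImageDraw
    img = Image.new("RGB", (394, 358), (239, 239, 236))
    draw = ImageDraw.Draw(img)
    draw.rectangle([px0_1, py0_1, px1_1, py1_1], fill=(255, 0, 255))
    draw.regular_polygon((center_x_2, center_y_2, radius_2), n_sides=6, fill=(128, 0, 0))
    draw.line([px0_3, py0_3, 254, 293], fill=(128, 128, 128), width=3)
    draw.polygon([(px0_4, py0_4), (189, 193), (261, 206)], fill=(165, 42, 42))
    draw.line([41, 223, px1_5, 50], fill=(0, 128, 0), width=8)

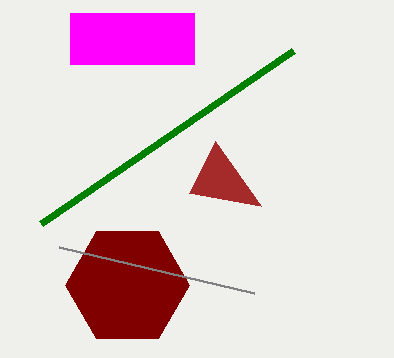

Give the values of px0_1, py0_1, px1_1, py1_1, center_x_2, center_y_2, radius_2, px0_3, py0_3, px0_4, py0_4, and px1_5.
px0_1 = 70
py0_1 = 13
px1_1 = 194
py1_1 = 64
center_x_2 = 127
center_y_2 = 285
radius_2 = 62
px0_3 = 59
py0_3 = 247
px0_4 = 215
py0_4 = 141
px1_5 = 293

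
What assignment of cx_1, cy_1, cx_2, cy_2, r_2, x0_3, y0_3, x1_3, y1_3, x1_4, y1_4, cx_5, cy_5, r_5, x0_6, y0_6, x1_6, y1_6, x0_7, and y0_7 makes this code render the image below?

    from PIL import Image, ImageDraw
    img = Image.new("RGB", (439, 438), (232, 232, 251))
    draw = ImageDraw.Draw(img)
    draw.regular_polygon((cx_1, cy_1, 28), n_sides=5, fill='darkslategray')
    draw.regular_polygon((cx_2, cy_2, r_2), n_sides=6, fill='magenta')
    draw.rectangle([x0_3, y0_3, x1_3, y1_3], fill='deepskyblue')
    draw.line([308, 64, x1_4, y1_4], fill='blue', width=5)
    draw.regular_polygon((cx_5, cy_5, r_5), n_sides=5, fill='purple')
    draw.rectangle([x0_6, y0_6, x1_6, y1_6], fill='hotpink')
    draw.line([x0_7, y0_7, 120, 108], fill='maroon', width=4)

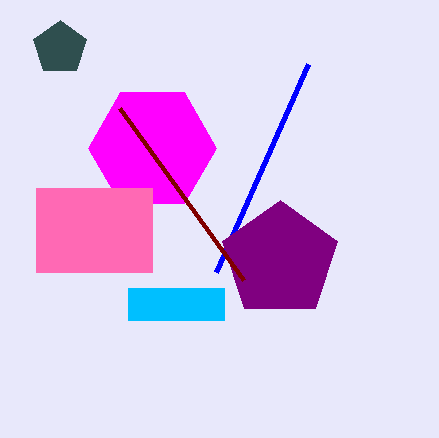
cx_1 = 60, cy_1 = 48, cx_2 = 152, cy_2 = 148, r_2 = 64, x0_3 = 128, y0_3 = 288, x1_3 = 224, y1_3 = 320, x1_4 = 216, y1_4 = 272, cx_5 = 280, cy_5 = 260, r_5 = 60, x0_6 = 36, y0_6 = 188, x1_6 = 152, y1_6 = 272, x0_7 = 244, y0_7 = 280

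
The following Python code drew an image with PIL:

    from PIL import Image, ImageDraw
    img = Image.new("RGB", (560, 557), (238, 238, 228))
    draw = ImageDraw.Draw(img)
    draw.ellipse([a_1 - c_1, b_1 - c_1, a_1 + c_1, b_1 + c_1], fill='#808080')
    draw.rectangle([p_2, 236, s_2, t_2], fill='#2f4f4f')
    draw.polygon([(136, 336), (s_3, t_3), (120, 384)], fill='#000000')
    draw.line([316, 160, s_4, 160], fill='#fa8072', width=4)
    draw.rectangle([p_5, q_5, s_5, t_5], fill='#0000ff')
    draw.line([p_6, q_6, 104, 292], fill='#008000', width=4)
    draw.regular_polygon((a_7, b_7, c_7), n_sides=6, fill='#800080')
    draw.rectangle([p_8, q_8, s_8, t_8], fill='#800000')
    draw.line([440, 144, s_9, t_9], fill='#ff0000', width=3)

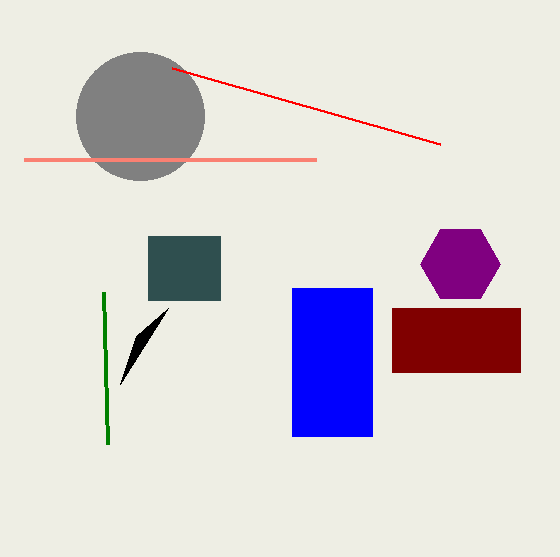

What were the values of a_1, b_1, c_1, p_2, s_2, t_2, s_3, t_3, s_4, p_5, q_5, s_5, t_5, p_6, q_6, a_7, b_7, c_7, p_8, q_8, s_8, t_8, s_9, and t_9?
a_1 = 140; b_1 = 116; c_1 = 64; p_2 = 148; s_2 = 220; t_2 = 300; s_3 = 168; t_3 = 308; s_4 = 24; p_5 = 292; q_5 = 288; s_5 = 372; t_5 = 436; p_6 = 108; q_6 = 444; a_7 = 460; b_7 = 264; c_7 = 40; p_8 = 392; q_8 = 308; s_8 = 520; t_8 = 372; s_9 = 172; t_9 = 68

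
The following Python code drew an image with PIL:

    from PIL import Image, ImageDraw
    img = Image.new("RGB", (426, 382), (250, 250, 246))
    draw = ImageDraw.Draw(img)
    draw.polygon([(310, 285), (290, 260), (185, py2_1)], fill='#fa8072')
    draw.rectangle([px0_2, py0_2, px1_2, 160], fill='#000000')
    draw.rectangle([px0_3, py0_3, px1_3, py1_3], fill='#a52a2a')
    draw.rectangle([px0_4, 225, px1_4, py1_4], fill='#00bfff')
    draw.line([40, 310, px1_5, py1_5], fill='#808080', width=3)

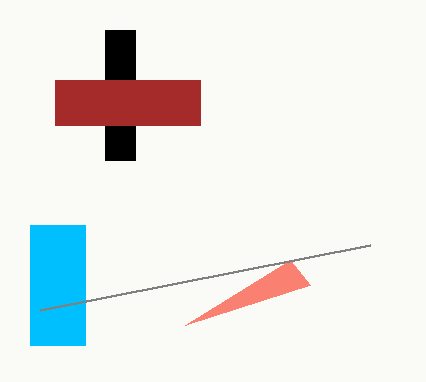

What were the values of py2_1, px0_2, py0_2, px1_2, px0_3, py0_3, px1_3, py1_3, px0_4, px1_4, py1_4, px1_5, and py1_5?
py2_1 = 325; px0_2 = 105; py0_2 = 30; px1_2 = 135; px0_3 = 55; py0_3 = 80; px1_3 = 200; py1_3 = 125; px0_4 = 30; px1_4 = 85; py1_4 = 345; px1_5 = 370; py1_5 = 245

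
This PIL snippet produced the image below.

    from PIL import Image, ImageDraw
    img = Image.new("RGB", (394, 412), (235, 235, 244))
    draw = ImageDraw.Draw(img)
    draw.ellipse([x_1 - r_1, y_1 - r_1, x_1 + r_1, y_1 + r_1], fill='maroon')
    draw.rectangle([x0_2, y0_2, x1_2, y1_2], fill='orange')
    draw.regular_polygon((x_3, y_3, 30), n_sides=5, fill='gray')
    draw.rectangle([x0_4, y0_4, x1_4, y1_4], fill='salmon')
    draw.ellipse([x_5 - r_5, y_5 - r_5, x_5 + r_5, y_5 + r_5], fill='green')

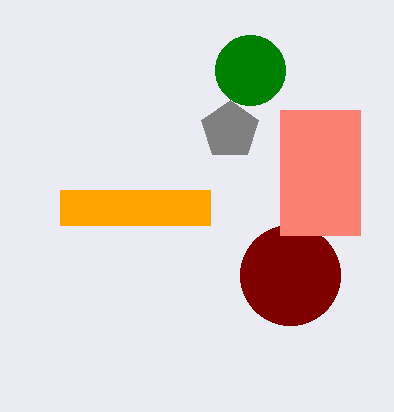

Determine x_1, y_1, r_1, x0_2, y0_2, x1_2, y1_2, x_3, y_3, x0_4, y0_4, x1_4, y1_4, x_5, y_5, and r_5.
x_1 = 290, y_1 = 275, r_1 = 50, x0_2 = 60, y0_2 = 190, x1_2 = 210, y1_2 = 225, x_3 = 230, y_3 = 130, x0_4 = 280, y0_4 = 110, x1_4 = 360, y1_4 = 235, x_5 = 250, y_5 = 70, r_5 = 35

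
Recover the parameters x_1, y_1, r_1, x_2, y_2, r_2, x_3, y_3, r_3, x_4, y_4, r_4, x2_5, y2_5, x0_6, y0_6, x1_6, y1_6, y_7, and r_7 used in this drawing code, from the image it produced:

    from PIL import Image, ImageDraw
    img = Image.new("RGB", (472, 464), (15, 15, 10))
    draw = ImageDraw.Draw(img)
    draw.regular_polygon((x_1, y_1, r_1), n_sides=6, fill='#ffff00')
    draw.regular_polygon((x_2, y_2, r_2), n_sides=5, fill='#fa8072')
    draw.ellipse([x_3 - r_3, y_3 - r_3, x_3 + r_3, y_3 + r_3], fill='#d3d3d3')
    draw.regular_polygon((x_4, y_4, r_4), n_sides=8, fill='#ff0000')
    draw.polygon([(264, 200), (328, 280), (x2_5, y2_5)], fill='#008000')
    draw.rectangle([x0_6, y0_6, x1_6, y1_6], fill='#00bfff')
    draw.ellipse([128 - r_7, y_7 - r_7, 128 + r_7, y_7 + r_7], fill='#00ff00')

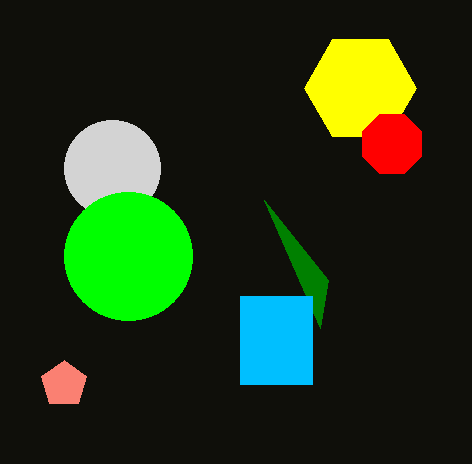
x_1 = 360, y_1 = 88, r_1 = 56, x_2 = 64, y_2 = 384, r_2 = 24, x_3 = 112, y_3 = 168, r_3 = 48, x_4 = 392, y_4 = 144, r_4 = 32, x2_5 = 320, y2_5 = 328, x0_6 = 240, y0_6 = 296, x1_6 = 312, y1_6 = 384, y_7 = 256, r_7 = 64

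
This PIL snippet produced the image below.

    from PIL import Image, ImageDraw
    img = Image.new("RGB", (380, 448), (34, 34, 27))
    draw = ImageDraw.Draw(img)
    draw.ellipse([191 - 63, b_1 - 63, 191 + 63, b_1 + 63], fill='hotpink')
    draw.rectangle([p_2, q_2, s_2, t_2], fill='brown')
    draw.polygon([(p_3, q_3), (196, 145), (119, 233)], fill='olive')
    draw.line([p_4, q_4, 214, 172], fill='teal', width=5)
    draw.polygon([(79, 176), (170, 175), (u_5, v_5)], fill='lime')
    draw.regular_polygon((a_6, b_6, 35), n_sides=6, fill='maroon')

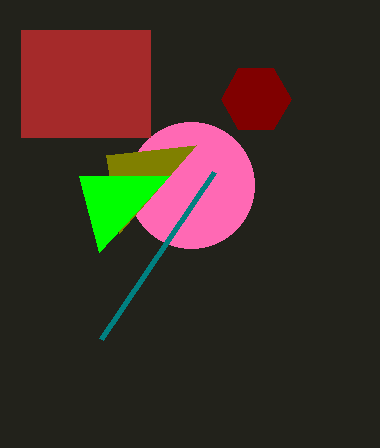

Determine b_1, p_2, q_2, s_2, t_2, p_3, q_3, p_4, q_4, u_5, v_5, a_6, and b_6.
b_1 = 185
p_2 = 21
q_2 = 30
s_2 = 150
t_2 = 137
p_3 = 106
q_3 = 155
p_4 = 101
q_4 = 339
u_5 = 99
v_5 = 252
a_6 = 256
b_6 = 99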